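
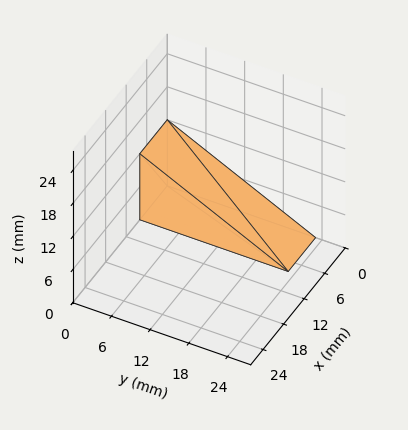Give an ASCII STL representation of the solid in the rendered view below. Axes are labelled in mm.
Reading the render: the shape is a wedge (ramp): 8 × 23 mm base, rising to 12 mm along the y=0 edge and sloping linearly to z=0 at y=23 (dimensions read to the nearest mm from the axis ticks). For the STL, each face is triangulated and given an outward normal.

solid part
  facet normal 0.0000 0.0000 -1.0000
    outer loop
      vertex 8.000 23.000 0.000
      vertex 8.000 0.000 0.000
      vertex 0.000 0.000 0.000
    endloop
  endfacet
  facet normal 0.0000 0.0000 -1.0000
    outer loop
      vertex 0.000 23.000 0.000
      vertex 8.000 23.000 0.000
      vertex 0.000 0.000 0.000
    endloop
  endfacet
  facet normal 0.0000 -1.0000 0.0000
    outer loop
      vertex 0.000 0.000 0.000
      vertex 8.000 0.000 0.000
      vertex 8.000 0.000 12.000
    endloop
  endfacet
  facet normal 0.0000 -1.0000 0.0000
    outer loop
      vertex 0.000 0.000 0.000
      vertex 8.000 0.000 12.000
      vertex 0.000 0.000 12.000
    endloop
  endfacet
  facet normal 0.0000 0.4626 0.8866
    outer loop
      vertex 0.000 0.000 12.000
      vertex 8.000 0.000 12.000
      vertex 8.000 23.000 0.000
    endloop
  endfacet
  facet normal 0.0000 0.4626 0.8866
    outer loop
      vertex 0.000 0.000 12.000
      vertex 8.000 23.000 0.000
      vertex 0.000 23.000 0.000
    endloop
  endfacet
  facet normal -1.0000 0.0000 0.0000
    outer loop
      vertex 0.000 0.000 12.000
      vertex 0.000 23.000 0.000
      vertex 0.000 0.000 0.000
    endloop
  endfacet
  facet normal 1.0000 0.0000 0.0000
    outer loop
      vertex 8.000 0.000 0.000
      vertex 8.000 23.000 0.000
      vertex 8.000 0.000 12.000
    endloop
  endfacet
endsolid part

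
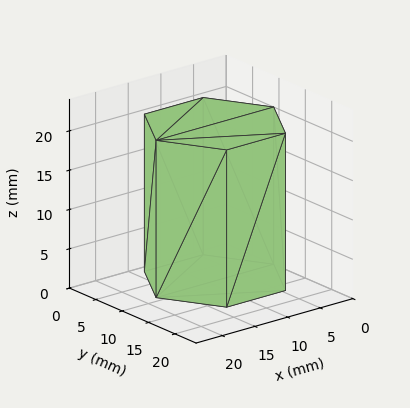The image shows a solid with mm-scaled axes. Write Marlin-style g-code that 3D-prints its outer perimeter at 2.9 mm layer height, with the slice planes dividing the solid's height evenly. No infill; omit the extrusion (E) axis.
Reading the render: the shape is a regular 6-sided prism (a cylinder approximated with 6 flat sides), circumscribed radius ≈ 9 mm, height ≈ 20 mm (dimensions read to the nearest mm from the axis ticks). For the g-code, the solid's height is divided into equal slices at the stated Δz and each level perimeter traced with G1 moves after a G0 lift.

; perimeter-only toolpath
G21 ; units = mm
G90 ; absolute positioning
G28 ; home
; layer 1
G0 Z2.9
G0 X18.0 Y9.0
G1 X13.5 Y16.8
G1 X4.5 Y16.8
G1 X0.0 Y9.0
G1 X4.5 Y1.2
G1 X13.5 Y1.2
G1 X18.0 Y9.0
; layer 2
G0 Z5.7
G0 X18.0 Y9.0
G1 X13.5 Y16.8
G1 X4.5 Y16.8
G1 X0.0 Y9.0
G1 X4.5 Y1.2
G1 X13.5 Y1.2
G1 X18.0 Y9.0
; layer 3
G0 Z8.6
G0 X18.0 Y9.0
G1 X13.5 Y16.8
G1 X4.5 Y16.8
G1 X0.0 Y9.0
G1 X4.5 Y1.2
G1 X13.5 Y1.2
G1 X18.0 Y9.0
; layer 4
G0 Z11.4
G0 X18.0 Y9.0
G1 X13.5 Y16.8
G1 X4.5 Y16.8
G1 X0.0 Y9.0
G1 X4.5 Y1.2
G1 X13.5 Y1.2
G1 X18.0 Y9.0
; layer 5
G0 Z14.3
G0 X18.0 Y9.0
G1 X13.5 Y16.8
G1 X4.5 Y16.8
G1 X0.0 Y9.0
G1 X4.5 Y1.2
G1 X13.5 Y1.2
G1 X18.0 Y9.0
; layer 6
G0 Z17.1
G0 X18.0 Y9.0
G1 X13.5 Y16.8
G1 X4.5 Y16.8
G1 X0.0 Y9.0
G1 X4.5 Y1.2
G1 X13.5 Y1.2
G1 X18.0 Y9.0
; layer 7
G0 Z20.0
G0 X18.0 Y9.0
G1 X13.5 Y16.8
G1 X4.5 Y16.8
G1 X0.0 Y9.0
G1 X4.5 Y1.2
G1 X13.5 Y1.2
G1 X18.0 Y9.0
M2 ; end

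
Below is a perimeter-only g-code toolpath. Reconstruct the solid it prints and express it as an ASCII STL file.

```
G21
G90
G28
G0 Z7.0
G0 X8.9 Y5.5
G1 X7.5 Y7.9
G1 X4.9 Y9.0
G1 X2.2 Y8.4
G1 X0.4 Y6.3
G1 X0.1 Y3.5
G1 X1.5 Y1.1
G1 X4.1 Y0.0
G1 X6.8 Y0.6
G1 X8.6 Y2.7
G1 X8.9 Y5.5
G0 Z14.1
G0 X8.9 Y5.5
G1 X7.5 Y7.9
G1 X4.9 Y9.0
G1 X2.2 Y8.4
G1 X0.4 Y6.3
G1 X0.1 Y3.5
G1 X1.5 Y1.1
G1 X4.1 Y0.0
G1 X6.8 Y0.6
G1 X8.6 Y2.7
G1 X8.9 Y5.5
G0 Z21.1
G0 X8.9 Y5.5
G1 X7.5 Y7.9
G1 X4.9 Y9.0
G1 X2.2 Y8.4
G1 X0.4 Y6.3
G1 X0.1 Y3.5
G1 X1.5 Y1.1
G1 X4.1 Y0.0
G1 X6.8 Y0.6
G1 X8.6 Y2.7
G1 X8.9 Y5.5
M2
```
solid part
  facet normal 0.0000 0.0000 -1.0000
    outer loop
      vertex 4.9 9.0 0.0
      vertex 7.5 7.9 0.0
      vertex 8.9 5.5 0.0
    endloop
  endfacet
  facet normal 0.0000 0.0000 -1.0000
    outer loop
      vertex 2.2 8.4 0.0
      vertex 4.9 9.0 0.0
      vertex 8.9 5.5 0.0
    endloop
  endfacet
  facet normal 0.0000 0.0000 -1.0000
    outer loop
      vertex 0.4 6.3 0.0
      vertex 2.2 8.4 0.0
      vertex 8.9 5.5 0.0
    endloop
  endfacet
  facet normal 0.0000 0.0000 -1.0000
    outer loop
      vertex 0.1 3.5 0.0
      vertex 0.4 6.3 0.0
      vertex 8.9 5.5 0.0
    endloop
  endfacet
  facet normal 0.0000 0.0000 -1.0000
    outer loop
      vertex 1.5 1.1 0.0
      vertex 0.1 3.5 0.0
      vertex 8.9 5.5 0.0
    endloop
  endfacet
  facet normal 0.0000 0.0000 -1.0000
    outer loop
      vertex 4.1 0.0 0.0
      vertex 1.5 1.1 0.0
      vertex 8.9 5.5 0.0
    endloop
  endfacet
  facet normal 0.0000 0.0000 -1.0000
    outer loop
      vertex 6.8 0.6 0.0
      vertex 4.1 0.0 0.0
      vertex 8.9 5.5 0.0
    endloop
  endfacet
  facet normal 0.0000 0.0000 -1.0000
    outer loop
      vertex 8.6 2.7 0.0
      vertex 6.8 0.6 0.0
      vertex 8.9 5.5 0.0
    endloop
  endfacet
  facet normal 0.0000 0.0000 1.0000
    outer loop
      vertex 8.9 5.5 21.1
      vertex 7.5 7.9 21.1
      vertex 4.9 9.0 21.1
    endloop
  endfacet
  facet normal 0.0000 0.0000 1.0000
    outer loop
      vertex 8.9 5.5 21.1
      vertex 4.9 9.0 21.1
      vertex 2.2 8.4 21.1
    endloop
  endfacet
  facet normal 0.0000 0.0000 1.0000
    outer loop
      vertex 8.9 5.5 21.1
      vertex 2.2 8.4 21.1
      vertex 0.4 6.3 21.1
    endloop
  endfacet
  facet normal 0.0000 0.0000 1.0000
    outer loop
      vertex 8.9 5.5 21.1
      vertex 0.4 6.3 21.1
      vertex 0.1 3.5 21.1
    endloop
  endfacet
  facet normal 0.0000 0.0000 1.0000
    outer loop
      vertex 8.9 5.5 21.1
      vertex 0.1 3.5 21.1
      vertex 1.5 1.1 21.1
    endloop
  endfacet
  facet normal 0.0000 0.0000 1.0000
    outer loop
      vertex 8.9 5.5 21.1
      vertex 1.5 1.1 21.1
      vertex 4.1 0.0 21.1
    endloop
  endfacet
  facet normal 0.0000 0.0000 1.0000
    outer loop
      vertex 8.9 5.5 21.1
      vertex 4.1 0.0 21.1
      vertex 6.8 0.6 21.1
    endloop
  endfacet
  facet normal 0.0000 0.0000 1.0000
    outer loop
      vertex 8.9 5.5 21.1
      vertex 6.8 0.6 21.1
      vertex 8.6 2.7 21.1
    endloop
  endfacet
  facet normal 0.8638 0.5039 0.0000
    outer loop
      vertex 8.9 5.5 0.0
      vertex 7.5 7.9 0.0
      vertex 7.5 7.9 21.1
    endloop
  endfacet
  facet normal 0.8638 0.5039 0.0000
    outer loop
      vertex 8.9 5.5 0.0
      vertex 7.5 7.9 21.1
      vertex 8.9 5.5 21.1
    endloop
  endfacet
  facet normal 0.3896 0.9210 0.0000
    outer loop
      vertex 7.5 7.9 0.0
      vertex 4.9 9.0 0.0
      vertex 4.9 9.0 21.1
    endloop
  endfacet
  facet normal 0.3896 0.9210 0.0000
    outer loop
      vertex 7.5 7.9 0.0
      vertex 4.9 9.0 21.1
      vertex 7.5 7.9 21.1
    endloop
  endfacet
  facet normal -0.2169 0.9762 0.0000
    outer loop
      vertex 4.9 9.0 0.0
      vertex 2.2 8.4 0.0
      vertex 2.2 8.4 21.1
    endloop
  endfacet
  facet normal -0.2169 0.9762 0.0000
    outer loop
      vertex 4.9 9.0 0.0
      vertex 2.2 8.4 21.1
      vertex 4.9 9.0 21.1
    endloop
  endfacet
  facet normal -0.7593 0.6508 0.0000
    outer loop
      vertex 2.2 8.4 0.0
      vertex 0.4 6.3 0.0
      vertex 0.4 6.3 21.1
    endloop
  endfacet
  facet normal -0.7593 0.6508 0.0000
    outer loop
      vertex 2.2 8.4 0.0
      vertex 0.4 6.3 21.1
      vertex 2.2 8.4 21.1
    endloop
  endfacet
  facet normal -0.9943 0.1065 0.0000
    outer loop
      vertex 0.4 6.3 0.0
      vertex 0.1 3.5 0.0
      vertex 0.1 3.5 21.1
    endloop
  endfacet
  facet normal -0.9943 0.1065 0.0000
    outer loop
      vertex 0.4 6.3 0.0
      vertex 0.1 3.5 21.1
      vertex 0.4 6.3 21.1
    endloop
  endfacet
  facet normal -0.8638 -0.5039 0.0000
    outer loop
      vertex 0.1 3.5 0.0
      vertex 1.5 1.1 0.0
      vertex 1.5 1.1 21.1
    endloop
  endfacet
  facet normal -0.8638 -0.5039 0.0000
    outer loop
      vertex 0.1 3.5 0.0
      vertex 1.5 1.1 21.1
      vertex 0.1 3.5 21.1
    endloop
  endfacet
  facet normal -0.3896 -0.9210 0.0000
    outer loop
      vertex 1.5 1.1 0.0
      vertex 4.1 0.0 0.0
      vertex 4.1 0.0 21.1
    endloop
  endfacet
  facet normal -0.3896 -0.9210 0.0000
    outer loop
      vertex 1.5 1.1 0.0
      vertex 4.1 0.0 21.1
      vertex 1.5 1.1 21.1
    endloop
  endfacet
  facet normal 0.2169 -0.9762 0.0000
    outer loop
      vertex 4.1 0.0 0.0
      vertex 6.8 0.6 0.0
      vertex 6.8 0.6 21.1
    endloop
  endfacet
  facet normal 0.2169 -0.9762 0.0000
    outer loop
      vertex 4.1 0.0 0.0
      vertex 6.8 0.6 21.1
      vertex 4.1 0.0 21.1
    endloop
  endfacet
  facet normal 0.7593 -0.6508 0.0000
    outer loop
      vertex 6.8 0.6 0.0
      vertex 8.6 2.7 0.0
      vertex 8.6 2.7 21.1
    endloop
  endfacet
  facet normal 0.7593 -0.6508 0.0000
    outer loop
      vertex 6.8 0.6 0.0
      vertex 8.6 2.7 21.1
      vertex 6.8 0.6 21.1
    endloop
  endfacet
  facet normal 0.9943 -0.1065 0.0000
    outer loop
      vertex 8.6 2.7 0.0
      vertex 8.9 5.5 0.0
      vertex 8.9 5.5 21.1
    endloop
  endfacet
  facet normal 0.9943 -0.1065 0.0000
    outer loop
      vertex 8.6 2.7 0.0
      vertex 8.9 5.5 21.1
      vertex 8.6 2.7 21.1
    endloop
  endfacet
endsolid part

The G0 Z moves step by Δz≈7.0 mm. Every layer's G1 loop is the same polygon, so the solid is a straight extrusion of it from z=0 to z≈21.1. Closing with flat bottom and top caps and triangulating gives 36 facets — a regular 10-sided prism (a cylinder approximated with 10 flat sides), circumscribed radius ≈ 4.5 mm, height ≈ 21.1 mm.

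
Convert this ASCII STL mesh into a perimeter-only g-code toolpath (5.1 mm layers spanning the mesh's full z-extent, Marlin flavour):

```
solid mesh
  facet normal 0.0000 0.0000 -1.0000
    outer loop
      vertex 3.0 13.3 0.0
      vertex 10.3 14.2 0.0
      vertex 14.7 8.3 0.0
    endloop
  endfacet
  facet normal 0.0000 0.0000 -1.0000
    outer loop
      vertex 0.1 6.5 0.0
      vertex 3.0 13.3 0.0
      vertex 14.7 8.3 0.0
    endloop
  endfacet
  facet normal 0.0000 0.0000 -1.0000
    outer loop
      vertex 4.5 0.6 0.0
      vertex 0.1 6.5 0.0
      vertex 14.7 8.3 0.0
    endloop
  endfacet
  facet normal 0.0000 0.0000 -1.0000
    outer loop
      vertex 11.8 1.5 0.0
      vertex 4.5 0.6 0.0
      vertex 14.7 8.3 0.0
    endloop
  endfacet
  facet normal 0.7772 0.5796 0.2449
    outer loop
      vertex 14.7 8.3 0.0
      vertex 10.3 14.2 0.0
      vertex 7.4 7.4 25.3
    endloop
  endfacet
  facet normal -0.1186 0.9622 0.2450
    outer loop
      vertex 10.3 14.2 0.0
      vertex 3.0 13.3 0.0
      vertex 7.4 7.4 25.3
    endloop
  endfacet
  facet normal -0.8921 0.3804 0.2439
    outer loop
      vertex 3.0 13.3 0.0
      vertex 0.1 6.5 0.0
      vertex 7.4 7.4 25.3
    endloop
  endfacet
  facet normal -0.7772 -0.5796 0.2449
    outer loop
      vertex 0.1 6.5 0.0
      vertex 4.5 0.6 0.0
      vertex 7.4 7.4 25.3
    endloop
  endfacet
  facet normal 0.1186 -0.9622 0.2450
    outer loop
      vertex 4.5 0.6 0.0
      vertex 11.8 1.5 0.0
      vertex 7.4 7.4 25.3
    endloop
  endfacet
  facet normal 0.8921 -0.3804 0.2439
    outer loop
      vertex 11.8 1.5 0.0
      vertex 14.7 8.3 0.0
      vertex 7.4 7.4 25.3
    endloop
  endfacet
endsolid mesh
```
; perimeter-only toolpath
G21 ; units = mm
G90 ; absolute positioning
G28 ; home
; layer 1
G0 Z5.1
G0 X13.2 Y8.1
G1 X9.7 Y12.8
G1 X3.9 Y12.1
G1 X1.6 Y6.7
G1 X5.1 Y2.0
G1 X10.9 Y2.7
G1 X13.2 Y8.1
; layer 2
G0 Z10.1
G0 X11.8 Y7.9
G1 X9.1 Y11.5
G1 X4.8 Y10.9
G1 X3.0 Y6.9
G1 X5.7 Y3.3
G1 X10.0 Y3.9
G1 X11.8 Y7.9
; layer 3
G0 Z15.2
G0 X10.3 Y7.8
G1 X8.6 Y10.1
G1 X5.6 Y9.8
G1 X4.5 Y7.0
G1 X6.2 Y4.7
G1 X9.2 Y5.0
G1 X10.3 Y7.8
; layer 4
G0 Z20.2
G0 X8.9 Y7.6
G1 X8.0 Y8.8
G1 X6.5 Y8.6
G1 X5.9 Y7.2
G1 X6.8 Y6.0
G1 X8.3 Y6.2
G1 X8.9 Y7.6
M2 ; end

The solid is a regular 6-sided pyramid, base circumscribed radius ≈ 7.4 mm, apex at z ≈ 25.3 mm. Slicing at Δz = 5.1 mm — 5 equal slices spanning the solid's height, so layer i sits at z = i·h/5 — gives 4 non-empty perimeters. Each is a 6-segment closed polygon; G0 lifts to the layer z and rapids to the start vertex, then G1 traces the edges. The cross-section shrinks linearly with z (the slice at the apex is degenerate and omitted).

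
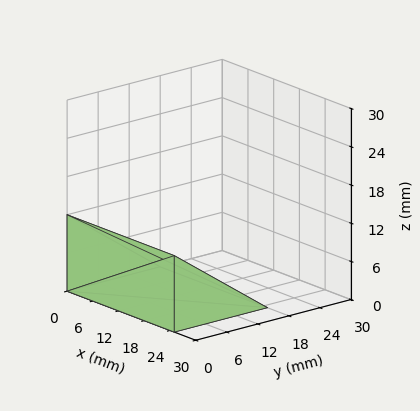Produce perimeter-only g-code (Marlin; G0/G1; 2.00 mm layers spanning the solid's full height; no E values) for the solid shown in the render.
Reading the render: the shape is a wedge (ramp): 25 × 18 mm base, rising to 12 mm along the y=0 edge and sloping linearly to z=0 at y=18 (dimensions read to the nearest mm from the axis ticks). For the g-code, the solid's height is divided into equal slices at the stated Δz and each level perimeter traced with G1 moves after a G0 lift.

; perimeter-only toolpath
G21 ; units = mm
G90 ; absolute positioning
G28 ; home
; layer 1
G0 Z2.00
G0 X0.00 Y0.00
G1 X25.00 Y0.00
G1 X25.00 Y15.00
G1 X0.00 Y15.00
G1 X0.00 Y0.00
; layer 2
G0 Z4.00
G0 X0.00 Y0.00
G1 X25.00 Y0.00
G1 X25.00 Y12.00
G1 X0.00 Y12.00
G1 X0.00 Y0.00
; layer 3
G0 Z6.00
G0 X0.00 Y0.00
G1 X25.00 Y0.00
G1 X25.00 Y9.00
G1 X0.00 Y9.00
G1 X0.00 Y0.00
; layer 4
G0 Z8.00
G0 X0.00 Y0.00
G1 X25.00 Y0.00
G1 X25.00 Y6.00
G1 X0.00 Y6.00
G1 X0.00 Y0.00
; layer 5
G0 Z10.00
G0 X0.00 Y0.00
G1 X25.00 Y0.00
G1 X25.00 Y3.00
G1 X0.00 Y3.00
G1 X0.00 Y0.00
M2 ; end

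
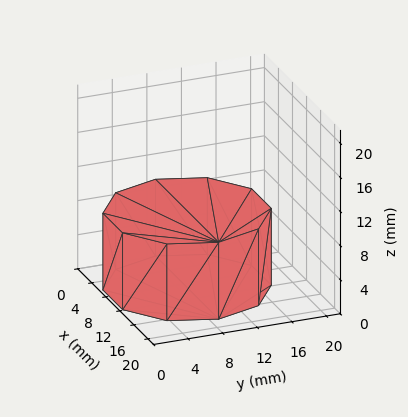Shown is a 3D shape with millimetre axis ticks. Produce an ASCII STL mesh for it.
Reading the render: the shape is a regular 10-sided prism (a cylinder approximated with 10 flat sides), circumscribed radius ≈ 9 mm, height ≈ 9 mm (dimensions read to the nearest mm from the axis ticks). For the STL, each face is triangulated and given an outward normal.

solid part
  facet normal 0.0000 0.0000 -1.0000
    outer loop
      vertex 11.8 17.6 0.0
      vertex 16.3 14.3 0.0
      vertex 18.0 9.0 0.0
    endloop
  endfacet
  facet normal 0.0000 0.0000 -1.0000
    outer loop
      vertex 6.2 17.6 0.0
      vertex 11.8 17.6 0.0
      vertex 18.0 9.0 0.0
    endloop
  endfacet
  facet normal 0.0000 0.0000 -1.0000
    outer loop
      vertex 1.7 14.3 0.0
      vertex 6.2 17.6 0.0
      vertex 18.0 9.0 0.0
    endloop
  endfacet
  facet normal 0.0000 0.0000 -1.0000
    outer loop
      vertex 0.0 9.0 0.0
      vertex 1.7 14.3 0.0
      vertex 18.0 9.0 0.0
    endloop
  endfacet
  facet normal 0.0000 0.0000 -1.0000
    outer loop
      vertex 1.7 3.7 0.0
      vertex 0.0 9.0 0.0
      vertex 18.0 9.0 0.0
    endloop
  endfacet
  facet normal 0.0000 0.0000 -1.0000
    outer loop
      vertex 6.2 0.4 0.0
      vertex 1.7 3.7 0.0
      vertex 18.0 9.0 0.0
    endloop
  endfacet
  facet normal 0.0000 0.0000 -1.0000
    outer loop
      vertex 11.8 0.4 0.0
      vertex 6.2 0.4 0.0
      vertex 18.0 9.0 0.0
    endloop
  endfacet
  facet normal 0.0000 0.0000 -1.0000
    outer loop
      vertex 16.3 3.7 0.0
      vertex 11.8 0.4 0.0
      vertex 18.0 9.0 0.0
    endloop
  endfacet
  facet normal 0.0000 0.0000 1.0000
    outer loop
      vertex 18.0 9.0 9.0
      vertex 16.3 14.3 9.0
      vertex 11.8 17.6 9.0
    endloop
  endfacet
  facet normal 0.0000 0.0000 1.0000
    outer loop
      vertex 18.0 9.0 9.0
      vertex 11.8 17.6 9.0
      vertex 6.2 17.6 9.0
    endloop
  endfacet
  facet normal 0.0000 0.0000 1.0000
    outer loop
      vertex 18.0 9.0 9.0
      vertex 6.2 17.6 9.0
      vertex 1.7 14.3 9.0
    endloop
  endfacet
  facet normal 0.0000 0.0000 1.0000
    outer loop
      vertex 18.0 9.0 9.0
      vertex 1.7 14.3 9.0
      vertex 0.0 9.0 9.0
    endloop
  endfacet
  facet normal 0.0000 0.0000 1.0000
    outer loop
      vertex 18.0 9.0 9.0
      vertex 0.0 9.0 9.0
      vertex 1.7 3.7 9.0
    endloop
  endfacet
  facet normal 0.0000 0.0000 1.0000
    outer loop
      vertex 18.0 9.0 9.0
      vertex 1.7 3.7 9.0
      vertex 6.2 0.4 9.0
    endloop
  endfacet
  facet normal 0.0000 0.0000 1.0000
    outer loop
      vertex 18.0 9.0 9.0
      vertex 6.2 0.4 9.0
      vertex 11.8 0.4 9.0
    endloop
  endfacet
  facet normal 0.0000 0.0000 1.0000
    outer loop
      vertex 18.0 9.0 9.0
      vertex 11.8 0.4 9.0
      vertex 16.3 3.7 9.0
    endloop
  endfacet
  facet normal 0.9522 0.3054 0.0000
    outer loop
      vertex 18.0 9.0 0.0
      vertex 16.3 14.3 0.0
      vertex 16.3 14.3 9.0
    endloop
  endfacet
  facet normal 0.9522 0.3054 0.0000
    outer loop
      vertex 18.0 9.0 0.0
      vertex 16.3 14.3 9.0
      vertex 18.0 9.0 9.0
    endloop
  endfacet
  facet normal 0.5914 0.8064 0.0000
    outer loop
      vertex 16.3 14.3 0.0
      vertex 11.8 17.6 0.0
      vertex 11.8 17.6 9.0
    endloop
  endfacet
  facet normal 0.5914 0.8064 0.0000
    outer loop
      vertex 16.3 14.3 0.0
      vertex 11.8 17.6 9.0
      vertex 16.3 14.3 9.0
    endloop
  endfacet
  facet normal 0.0000 1.0000 0.0000
    outer loop
      vertex 11.8 17.6 0.0
      vertex 6.2 17.6 0.0
      vertex 6.2 17.6 9.0
    endloop
  endfacet
  facet normal 0.0000 1.0000 0.0000
    outer loop
      vertex 11.8 17.6 0.0
      vertex 6.2 17.6 9.0
      vertex 11.8 17.6 9.0
    endloop
  endfacet
  facet normal -0.5914 0.8064 0.0000
    outer loop
      vertex 6.2 17.6 0.0
      vertex 1.7 14.3 0.0
      vertex 1.7 14.3 9.0
    endloop
  endfacet
  facet normal -0.5914 0.8064 0.0000
    outer loop
      vertex 6.2 17.6 0.0
      vertex 1.7 14.3 9.0
      vertex 6.2 17.6 9.0
    endloop
  endfacet
  facet normal -0.9522 0.3054 0.0000
    outer loop
      vertex 1.7 14.3 0.0
      vertex 0.0 9.0 0.0
      vertex 0.0 9.0 9.0
    endloop
  endfacet
  facet normal -0.9522 0.3054 0.0000
    outer loop
      vertex 1.7 14.3 0.0
      vertex 0.0 9.0 9.0
      vertex 1.7 14.3 9.0
    endloop
  endfacet
  facet normal -0.9522 -0.3054 0.0000
    outer loop
      vertex 0.0 9.0 0.0
      vertex 1.7 3.7 0.0
      vertex 1.7 3.7 9.0
    endloop
  endfacet
  facet normal -0.9522 -0.3054 0.0000
    outer loop
      vertex 0.0 9.0 0.0
      vertex 1.7 3.7 9.0
      vertex 0.0 9.0 9.0
    endloop
  endfacet
  facet normal -0.5914 -0.8064 0.0000
    outer loop
      vertex 1.7 3.7 0.0
      vertex 6.2 0.4 0.0
      vertex 6.2 0.4 9.0
    endloop
  endfacet
  facet normal -0.5914 -0.8064 0.0000
    outer loop
      vertex 1.7 3.7 0.0
      vertex 6.2 0.4 9.0
      vertex 1.7 3.7 9.0
    endloop
  endfacet
  facet normal 0.0000 -1.0000 0.0000
    outer loop
      vertex 6.2 0.4 0.0
      vertex 11.8 0.4 0.0
      vertex 11.8 0.4 9.0
    endloop
  endfacet
  facet normal 0.0000 -1.0000 0.0000
    outer loop
      vertex 6.2 0.4 0.0
      vertex 11.8 0.4 9.0
      vertex 6.2 0.4 9.0
    endloop
  endfacet
  facet normal 0.5914 -0.8064 0.0000
    outer loop
      vertex 11.8 0.4 0.0
      vertex 16.3 3.7 0.0
      vertex 16.3 3.7 9.0
    endloop
  endfacet
  facet normal 0.5914 -0.8064 0.0000
    outer loop
      vertex 11.8 0.4 0.0
      vertex 16.3 3.7 9.0
      vertex 11.8 0.4 9.0
    endloop
  endfacet
  facet normal 0.9522 -0.3054 0.0000
    outer loop
      vertex 16.3 3.7 0.0
      vertex 18.0 9.0 0.0
      vertex 18.0 9.0 9.0
    endloop
  endfacet
  facet normal 0.9522 -0.3054 0.0000
    outer loop
      vertex 16.3 3.7 0.0
      vertex 18.0 9.0 9.0
      vertex 16.3 3.7 9.0
    endloop
  endfacet
endsolid part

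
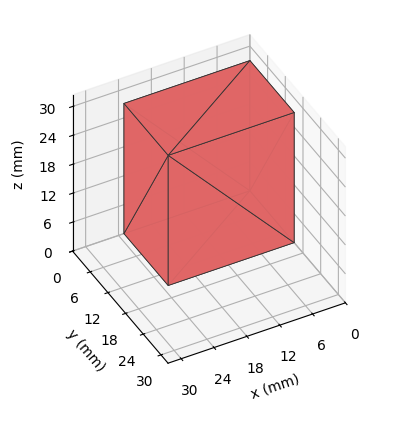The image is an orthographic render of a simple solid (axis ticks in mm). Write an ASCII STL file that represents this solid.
Reading the render: the shape is a rectangular box, roughly 23 × 15 mm footprint and 27 mm tall (dimensions read to the nearest mm from the axis ticks). For the STL, each face is triangulated and given an outward normal.

solid part
  facet normal 0.0000 0.0000 -1.0000
    outer loop
      vertex 23.00 15.00 0.00
      vertex 23.00 0.00 0.00
      vertex 0.00 0.00 0.00
    endloop
  endfacet
  facet normal 0.0000 0.0000 -1.0000
    outer loop
      vertex 0.00 15.00 0.00
      vertex 23.00 15.00 0.00
      vertex 0.00 0.00 0.00
    endloop
  endfacet
  facet normal 0.0000 0.0000 1.0000
    outer loop
      vertex 0.00 0.00 27.00
      vertex 23.00 0.00 27.00
      vertex 23.00 15.00 27.00
    endloop
  endfacet
  facet normal 0.0000 0.0000 1.0000
    outer loop
      vertex 0.00 0.00 27.00
      vertex 23.00 15.00 27.00
      vertex 0.00 15.00 27.00
    endloop
  endfacet
  facet normal 0.0000 -1.0000 0.0000
    outer loop
      vertex 0.00 0.00 0.00
      vertex 23.00 0.00 0.00
      vertex 23.00 0.00 27.00
    endloop
  endfacet
  facet normal 0.0000 -1.0000 0.0000
    outer loop
      vertex 0.00 0.00 0.00
      vertex 23.00 0.00 27.00
      vertex 0.00 0.00 27.00
    endloop
  endfacet
  facet normal 0.0000 1.0000 0.0000
    outer loop
      vertex 23.00 15.00 27.00
      vertex 23.00 15.00 0.00
      vertex 0.00 15.00 0.00
    endloop
  endfacet
  facet normal 0.0000 1.0000 0.0000
    outer loop
      vertex 0.00 15.00 27.00
      vertex 23.00 15.00 27.00
      vertex 0.00 15.00 0.00
    endloop
  endfacet
  facet normal -1.0000 0.0000 0.0000
    outer loop
      vertex 0.00 15.00 27.00
      vertex 0.00 15.00 0.00
      vertex 0.00 0.00 0.00
    endloop
  endfacet
  facet normal -1.0000 0.0000 0.0000
    outer loop
      vertex 0.00 0.00 27.00
      vertex 0.00 15.00 27.00
      vertex 0.00 0.00 0.00
    endloop
  endfacet
  facet normal 1.0000 0.0000 0.0000
    outer loop
      vertex 23.00 0.00 0.00
      vertex 23.00 15.00 0.00
      vertex 23.00 15.00 27.00
    endloop
  endfacet
  facet normal 1.0000 0.0000 0.0000
    outer loop
      vertex 23.00 0.00 0.00
      vertex 23.00 15.00 27.00
      vertex 23.00 0.00 27.00
    endloop
  endfacet
endsolid part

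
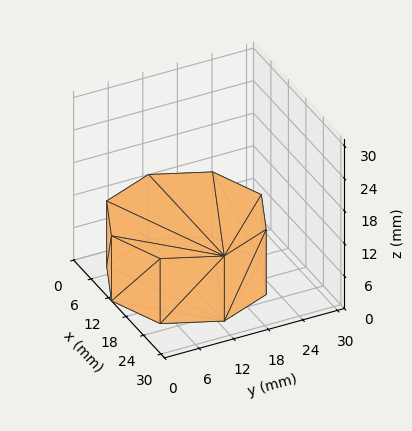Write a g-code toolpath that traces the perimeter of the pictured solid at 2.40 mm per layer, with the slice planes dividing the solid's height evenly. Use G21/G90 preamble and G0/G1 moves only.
Reading the render: the shape is a regular 8-sided prism (a cylinder approximated with 8 flat sides), circumscribed radius ≈ 13 mm, height ≈ 12 mm (dimensions read to the nearest mm from the axis ticks). For the g-code, the solid's height is divided into equal slices at the stated Δz and each level perimeter traced with G1 moves after a G0 lift.

; perimeter-only toolpath
G21 ; units = mm
G90 ; absolute positioning
G28 ; home
; layer 1
G0 Z2.40
G0 X26.00 Y13.00
G1 X22.19 Y22.19
G1 X13.00 Y26.00
G1 X3.81 Y22.19
G1 X0.00 Y13.00
G1 X3.81 Y3.81
G1 X13.00 Y0.00
G1 X22.19 Y3.81
G1 X26.00 Y13.00
; layer 2
G0 Z4.80
G0 X26.00 Y13.00
G1 X22.19 Y22.19
G1 X13.00 Y26.00
G1 X3.81 Y22.19
G1 X0.00 Y13.00
G1 X3.81 Y3.81
G1 X13.00 Y0.00
G1 X22.19 Y3.81
G1 X26.00 Y13.00
; layer 3
G0 Z7.20
G0 X26.00 Y13.00
G1 X22.19 Y22.19
G1 X13.00 Y26.00
G1 X3.81 Y22.19
G1 X0.00 Y13.00
G1 X3.81 Y3.81
G1 X13.00 Y0.00
G1 X22.19 Y3.81
G1 X26.00 Y13.00
; layer 4
G0 Z9.60
G0 X26.00 Y13.00
G1 X22.19 Y22.19
G1 X13.00 Y26.00
G1 X3.81 Y22.19
G1 X0.00 Y13.00
G1 X3.81 Y3.81
G1 X13.00 Y0.00
G1 X22.19 Y3.81
G1 X26.00 Y13.00
; layer 5
G0 Z12.00
G0 X26.00 Y13.00
G1 X22.19 Y22.19
G1 X13.00 Y26.00
G1 X3.81 Y22.19
G1 X0.00 Y13.00
G1 X3.81 Y3.81
G1 X13.00 Y0.00
G1 X22.19 Y3.81
G1 X26.00 Y13.00
M2 ; end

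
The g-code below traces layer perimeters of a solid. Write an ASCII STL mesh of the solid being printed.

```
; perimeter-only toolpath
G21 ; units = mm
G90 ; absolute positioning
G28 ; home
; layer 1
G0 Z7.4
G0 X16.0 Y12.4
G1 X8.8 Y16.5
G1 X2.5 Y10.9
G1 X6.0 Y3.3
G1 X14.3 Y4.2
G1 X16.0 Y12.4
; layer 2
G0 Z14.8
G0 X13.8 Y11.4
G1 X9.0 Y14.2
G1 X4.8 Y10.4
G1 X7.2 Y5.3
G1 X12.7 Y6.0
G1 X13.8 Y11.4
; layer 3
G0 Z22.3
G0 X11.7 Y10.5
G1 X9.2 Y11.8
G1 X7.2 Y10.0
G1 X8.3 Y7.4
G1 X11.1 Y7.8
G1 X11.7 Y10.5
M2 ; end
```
solid part
  facet normal 0.0000 0.0000 -1.0000
    outer loop
      vertex 0.2 11.4 0.0
      vertex 8.5 18.9 0.0
      vertex 18.2 13.4 0.0
    endloop
  endfacet
  facet normal 0.0000 0.0000 -1.0000
    outer loop
      vertex 4.8 1.2 0.0
      vertex 0.2 11.4 0.0
      vertex 18.2 13.4 0.0
    endloop
  endfacet
  facet normal 0.0000 0.0000 -1.0000
    outer loop
      vertex 15.9 2.5 0.0
      vertex 4.8 1.2 0.0
      vertex 18.2 13.4 0.0
    endloop
  endfacet
  facet normal 0.4775 0.8422 0.2505
    outer loop
      vertex 18.2 13.4 0.0
      vertex 8.5 18.9 0.0
      vertex 9.5 9.5 29.7
    endloop
  endfacet
  facet normal -0.6493 0.7185 0.2493
    outer loop
      vertex 8.5 18.9 0.0
      vertex 0.2 11.4 0.0
      vertex 9.5 9.5 29.7
    endloop
  endfacet
  facet normal -0.8824 -0.3980 0.2509
    outer loop
      vertex 0.2 11.4 0.0
      vertex 4.8 1.2 0.0
      vertex 9.5 9.5 29.7
    endloop
  endfacet
  facet normal 0.1126 -0.9614 0.2509
    outer loop
      vertex 4.8 1.2 0.0
      vertex 15.9 2.5 0.0
      vertex 9.5 9.5 29.7
    endloop
  endfacet
  facet normal 0.9471 -0.1998 0.2512
    outer loop
      vertex 15.9 2.5 0.0
      vertex 18.2 13.4 0.0
      vertex 9.5 9.5 29.7
    endloop
  endfacet
endsolid part

The G0 Z moves step by Δz≈7.4 mm. The G1 loops shrink linearly with z, so the solid tapers from its base footprint up to z≈29.7. Closing with a flat bottom cap and the tapered top and triangulating gives 8 facets — a regular 5-sided pyramid, base circumscribed radius ≈ 9.5 mm, apex at z ≈ 29.7 mm.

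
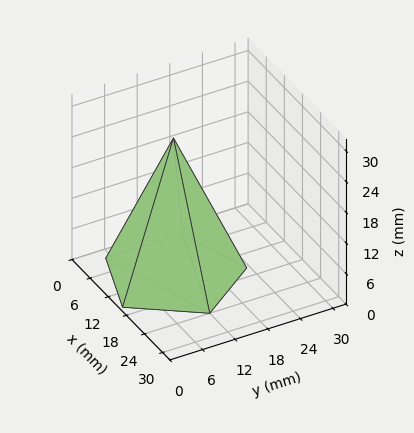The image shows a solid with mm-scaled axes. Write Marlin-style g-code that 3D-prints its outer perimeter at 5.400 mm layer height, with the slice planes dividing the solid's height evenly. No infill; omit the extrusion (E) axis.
Reading the render: the shape is a regular 5-sided pyramid, base circumscribed radius ≈ 12 mm, apex at z ≈ 27 mm (dimensions read to the nearest mm from the axis ticks). For the g-code, the solid's height is divided into equal slices at the stated Δz and each level perimeter traced with G1 moves after a G0 lift.

; perimeter-only toolpath
G21 ; units = mm
G90 ; absolute positioning
G28 ; home
; layer 1
G0 Z5.400
G0 X21.600 Y12.000
G1 X14.966 Y21.130
G1 X4.234 Y17.642
G1 X4.234 Y6.358
G1 X14.966 Y2.870
G1 X21.600 Y12.000
; layer 2
G0 Z10.800
G0 X19.200 Y12.000
G1 X14.225 Y18.848
G1 X6.175 Y16.232
G1 X6.175 Y7.768
G1 X14.225 Y5.152
G1 X19.200 Y12.000
; layer 3
G0 Z16.200
G0 X16.800 Y12.000
G1 X13.483 Y16.565
G1 X8.117 Y14.821
G1 X8.117 Y9.179
G1 X13.483 Y7.435
G1 X16.800 Y12.000
; layer 4
G0 Z21.600
G0 X14.400 Y12.000
G1 X12.742 Y14.283
G1 X10.058 Y13.411
G1 X10.058 Y10.589
G1 X12.742 Y9.717
G1 X14.400 Y12.000
M2 ; end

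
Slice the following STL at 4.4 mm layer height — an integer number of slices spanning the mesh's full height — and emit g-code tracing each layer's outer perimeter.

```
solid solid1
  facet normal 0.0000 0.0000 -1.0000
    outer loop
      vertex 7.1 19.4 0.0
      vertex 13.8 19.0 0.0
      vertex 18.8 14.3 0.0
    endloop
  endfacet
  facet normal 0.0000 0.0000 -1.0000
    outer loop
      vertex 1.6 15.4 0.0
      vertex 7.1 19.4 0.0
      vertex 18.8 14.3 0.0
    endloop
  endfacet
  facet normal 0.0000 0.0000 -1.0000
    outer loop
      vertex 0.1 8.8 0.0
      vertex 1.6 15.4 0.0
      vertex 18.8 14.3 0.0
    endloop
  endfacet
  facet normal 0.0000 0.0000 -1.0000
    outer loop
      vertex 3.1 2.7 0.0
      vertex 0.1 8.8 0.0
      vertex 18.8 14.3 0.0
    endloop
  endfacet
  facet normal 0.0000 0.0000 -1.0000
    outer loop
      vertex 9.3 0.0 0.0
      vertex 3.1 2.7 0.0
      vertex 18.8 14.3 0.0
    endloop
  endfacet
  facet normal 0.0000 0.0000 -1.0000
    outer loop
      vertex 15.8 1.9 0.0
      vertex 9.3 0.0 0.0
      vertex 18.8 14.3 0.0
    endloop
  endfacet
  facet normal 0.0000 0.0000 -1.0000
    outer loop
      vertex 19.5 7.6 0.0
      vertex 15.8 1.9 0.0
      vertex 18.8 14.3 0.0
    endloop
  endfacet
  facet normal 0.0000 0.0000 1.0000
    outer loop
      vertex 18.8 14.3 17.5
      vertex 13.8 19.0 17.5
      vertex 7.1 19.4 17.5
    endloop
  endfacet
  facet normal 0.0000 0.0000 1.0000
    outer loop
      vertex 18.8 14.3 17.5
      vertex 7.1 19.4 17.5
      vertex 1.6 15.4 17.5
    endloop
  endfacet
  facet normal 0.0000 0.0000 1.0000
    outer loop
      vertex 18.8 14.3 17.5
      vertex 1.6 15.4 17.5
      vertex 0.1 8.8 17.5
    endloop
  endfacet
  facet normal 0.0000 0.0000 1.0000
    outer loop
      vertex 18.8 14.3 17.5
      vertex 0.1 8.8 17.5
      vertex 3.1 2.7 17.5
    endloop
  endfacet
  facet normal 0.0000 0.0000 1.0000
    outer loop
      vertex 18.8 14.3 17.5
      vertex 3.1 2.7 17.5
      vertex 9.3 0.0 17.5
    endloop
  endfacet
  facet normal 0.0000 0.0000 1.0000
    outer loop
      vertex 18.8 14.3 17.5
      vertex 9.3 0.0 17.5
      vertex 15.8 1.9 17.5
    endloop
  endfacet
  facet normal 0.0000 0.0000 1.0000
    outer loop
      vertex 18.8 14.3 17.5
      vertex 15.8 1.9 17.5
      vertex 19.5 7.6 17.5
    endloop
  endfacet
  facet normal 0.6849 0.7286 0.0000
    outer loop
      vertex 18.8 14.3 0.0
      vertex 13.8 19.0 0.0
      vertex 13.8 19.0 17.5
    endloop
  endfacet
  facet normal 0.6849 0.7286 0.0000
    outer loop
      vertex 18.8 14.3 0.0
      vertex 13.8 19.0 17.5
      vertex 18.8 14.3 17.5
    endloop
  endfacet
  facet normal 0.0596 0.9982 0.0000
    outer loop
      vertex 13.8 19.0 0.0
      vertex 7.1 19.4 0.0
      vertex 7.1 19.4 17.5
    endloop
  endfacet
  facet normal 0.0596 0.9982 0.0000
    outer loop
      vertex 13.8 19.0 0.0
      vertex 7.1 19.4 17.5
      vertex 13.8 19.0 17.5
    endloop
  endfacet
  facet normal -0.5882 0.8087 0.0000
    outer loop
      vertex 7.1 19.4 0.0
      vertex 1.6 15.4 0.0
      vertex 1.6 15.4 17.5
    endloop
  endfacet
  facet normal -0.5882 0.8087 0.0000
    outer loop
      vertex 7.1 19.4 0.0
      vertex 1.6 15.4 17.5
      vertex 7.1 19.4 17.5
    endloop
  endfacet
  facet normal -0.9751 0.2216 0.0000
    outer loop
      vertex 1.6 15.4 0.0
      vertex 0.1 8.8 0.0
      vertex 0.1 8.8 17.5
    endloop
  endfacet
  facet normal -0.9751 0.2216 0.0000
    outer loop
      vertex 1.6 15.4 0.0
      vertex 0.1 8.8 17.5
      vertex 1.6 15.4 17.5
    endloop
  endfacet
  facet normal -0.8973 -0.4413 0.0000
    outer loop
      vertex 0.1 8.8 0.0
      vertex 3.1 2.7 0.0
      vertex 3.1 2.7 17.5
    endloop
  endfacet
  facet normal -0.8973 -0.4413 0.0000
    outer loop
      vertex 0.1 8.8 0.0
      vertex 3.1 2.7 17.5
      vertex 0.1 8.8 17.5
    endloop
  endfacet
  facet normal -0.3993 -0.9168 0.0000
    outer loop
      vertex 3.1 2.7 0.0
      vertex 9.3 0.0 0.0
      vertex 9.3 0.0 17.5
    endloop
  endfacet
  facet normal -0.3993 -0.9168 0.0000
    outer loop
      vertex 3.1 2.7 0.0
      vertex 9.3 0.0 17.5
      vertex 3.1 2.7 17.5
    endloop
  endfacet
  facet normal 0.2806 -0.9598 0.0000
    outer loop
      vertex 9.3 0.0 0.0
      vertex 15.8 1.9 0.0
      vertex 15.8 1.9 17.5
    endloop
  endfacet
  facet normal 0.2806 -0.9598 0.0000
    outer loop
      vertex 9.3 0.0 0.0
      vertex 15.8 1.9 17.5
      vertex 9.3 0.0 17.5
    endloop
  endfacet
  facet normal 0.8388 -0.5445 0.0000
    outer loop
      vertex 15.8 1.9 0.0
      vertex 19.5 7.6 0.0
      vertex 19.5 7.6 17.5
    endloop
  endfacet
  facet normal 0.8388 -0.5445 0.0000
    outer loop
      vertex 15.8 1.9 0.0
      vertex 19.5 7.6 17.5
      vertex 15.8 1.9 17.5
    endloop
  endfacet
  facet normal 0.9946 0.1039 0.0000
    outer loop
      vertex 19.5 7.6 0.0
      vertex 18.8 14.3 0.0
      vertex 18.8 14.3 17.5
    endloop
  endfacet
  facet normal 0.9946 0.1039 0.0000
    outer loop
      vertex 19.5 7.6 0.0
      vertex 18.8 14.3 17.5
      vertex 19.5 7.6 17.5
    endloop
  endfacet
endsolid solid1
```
; perimeter-only toolpath
G21 ; units = mm
G90 ; absolute positioning
G28 ; home
; layer 1
G0 Z4.4
G0 X18.8 Y14.3
G1 X13.8 Y19.0
G1 X7.1 Y19.4
G1 X1.6 Y15.4
G1 X0.1 Y8.8
G1 X3.1 Y2.7
G1 X9.3 Y0.0
G1 X15.8 Y1.9
G1 X19.5 Y7.6
G1 X18.8 Y14.3
; layer 2
G0 Z8.8
G0 X18.8 Y14.3
G1 X13.8 Y19.0
G1 X7.1 Y19.4
G1 X1.6 Y15.4
G1 X0.1 Y8.8
G1 X3.1 Y2.7
G1 X9.3 Y0.0
G1 X15.8 Y1.9
G1 X19.5 Y7.6
G1 X18.8 Y14.3
; layer 3
G0 Z13.1
G0 X18.8 Y14.3
G1 X13.8 Y19.0
G1 X7.1 Y19.4
G1 X1.6 Y15.4
G1 X0.1 Y8.8
G1 X3.1 Y2.7
G1 X9.3 Y0.0
G1 X15.8 Y1.9
G1 X19.5 Y7.6
G1 X18.8 Y14.3
; layer 4
G0 Z17.5
G0 X18.8 Y14.3
G1 X13.8 Y19.0
G1 X7.1 Y19.4
G1 X1.6 Y15.4
G1 X0.1 Y8.8
G1 X3.1 Y2.7
G1 X9.3 Y0.0
G1 X15.8 Y1.9
G1 X19.5 Y7.6
G1 X18.8 Y14.3
M2 ; end

The solid is a regular 9-sided prism (a cylinder approximated with 9 flat sides), circumscribed radius ≈ 9.9 mm, height ≈ 17.5 mm. Slicing at Δz = 4.4 mm — 4 equal slices spanning the solid's height, so layer i sits at z = i·h/4 — gives 4 non-empty perimeters. Each is a 9-segment closed polygon; G0 lifts to the layer z and rapids to the start vertex, then G1 traces the edges.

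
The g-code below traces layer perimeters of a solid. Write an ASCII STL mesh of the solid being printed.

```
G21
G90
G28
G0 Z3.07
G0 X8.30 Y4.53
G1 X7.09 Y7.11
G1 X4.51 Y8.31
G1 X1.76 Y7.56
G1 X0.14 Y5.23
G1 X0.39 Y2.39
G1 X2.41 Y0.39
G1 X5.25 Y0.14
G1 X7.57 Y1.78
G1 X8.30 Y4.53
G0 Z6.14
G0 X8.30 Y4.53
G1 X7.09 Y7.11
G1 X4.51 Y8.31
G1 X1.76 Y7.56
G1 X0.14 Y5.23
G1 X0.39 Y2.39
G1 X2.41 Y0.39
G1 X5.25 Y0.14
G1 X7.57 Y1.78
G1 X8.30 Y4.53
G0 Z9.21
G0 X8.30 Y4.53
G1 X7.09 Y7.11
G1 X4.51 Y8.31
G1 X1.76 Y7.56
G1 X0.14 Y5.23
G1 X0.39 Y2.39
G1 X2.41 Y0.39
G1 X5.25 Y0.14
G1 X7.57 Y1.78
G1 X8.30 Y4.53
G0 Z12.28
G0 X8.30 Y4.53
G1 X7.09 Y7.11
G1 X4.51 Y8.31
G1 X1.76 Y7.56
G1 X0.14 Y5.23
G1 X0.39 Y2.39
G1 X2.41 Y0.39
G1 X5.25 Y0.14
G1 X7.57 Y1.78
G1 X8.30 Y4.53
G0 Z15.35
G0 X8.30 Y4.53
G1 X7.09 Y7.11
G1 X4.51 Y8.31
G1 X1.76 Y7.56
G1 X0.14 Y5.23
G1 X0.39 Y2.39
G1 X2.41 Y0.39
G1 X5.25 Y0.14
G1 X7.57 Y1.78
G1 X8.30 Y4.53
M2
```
solid part
  facet normal 0.0000 0.0000 -1.0000
    outer loop
      vertex 4.51 8.31 0.00
      vertex 7.09 7.11 0.00
      vertex 8.30 4.53 0.00
    endloop
  endfacet
  facet normal 0.0000 0.0000 -1.0000
    outer loop
      vertex 1.76 7.56 0.00
      vertex 4.51 8.31 0.00
      vertex 8.30 4.53 0.00
    endloop
  endfacet
  facet normal 0.0000 0.0000 -1.0000
    outer loop
      vertex 0.14 5.23 0.00
      vertex 1.76 7.56 0.00
      vertex 8.30 4.53 0.00
    endloop
  endfacet
  facet normal 0.0000 0.0000 -1.0000
    outer loop
      vertex 0.39 2.39 0.00
      vertex 0.14 5.23 0.00
      vertex 8.30 4.53 0.00
    endloop
  endfacet
  facet normal 0.0000 0.0000 -1.0000
    outer loop
      vertex 2.41 0.39 0.00
      vertex 0.39 2.39 0.00
      vertex 8.30 4.53 0.00
    endloop
  endfacet
  facet normal 0.0000 0.0000 -1.0000
    outer loop
      vertex 5.25 0.14 0.00
      vertex 2.41 0.39 0.00
      vertex 8.30 4.53 0.00
    endloop
  endfacet
  facet normal 0.0000 0.0000 -1.0000
    outer loop
      vertex 7.57 1.78 0.00
      vertex 5.25 0.14 0.00
      vertex 8.30 4.53 0.00
    endloop
  endfacet
  facet normal 0.0000 0.0000 1.0000
    outer loop
      vertex 8.30 4.53 15.35
      vertex 7.09 7.11 15.35
      vertex 4.51 8.31 15.35
    endloop
  endfacet
  facet normal 0.0000 0.0000 1.0000
    outer loop
      vertex 8.30 4.53 15.35
      vertex 4.51 8.31 15.35
      vertex 1.76 7.56 15.35
    endloop
  endfacet
  facet normal 0.0000 0.0000 1.0000
    outer loop
      vertex 8.30 4.53 15.35
      vertex 1.76 7.56 15.35
      vertex 0.14 5.23 15.35
    endloop
  endfacet
  facet normal 0.0000 0.0000 1.0000
    outer loop
      vertex 8.30 4.53 15.35
      vertex 0.14 5.23 15.35
      vertex 0.39 2.39 15.35
    endloop
  endfacet
  facet normal 0.0000 0.0000 1.0000
    outer loop
      vertex 8.30 4.53 15.35
      vertex 0.39 2.39 15.35
      vertex 2.41 0.39 15.35
    endloop
  endfacet
  facet normal 0.0000 0.0000 1.0000
    outer loop
      vertex 8.30 4.53 15.35
      vertex 2.41 0.39 15.35
      vertex 5.25 0.14 15.35
    endloop
  endfacet
  facet normal 0.0000 0.0000 1.0000
    outer loop
      vertex 8.30 4.53 15.35
      vertex 5.25 0.14 15.35
      vertex 7.57 1.78 15.35
    endloop
  endfacet
  facet normal 0.9054 0.4246 0.0000
    outer loop
      vertex 8.30 4.53 0.00
      vertex 7.09 7.11 0.00
      vertex 7.09 7.11 15.35
    endloop
  endfacet
  facet normal 0.9054 0.4246 0.0000
    outer loop
      vertex 8.30 4.53 0.00
      vertex 7.09 7.11 15.35
      vertex 8.30 4.53 15.35
    endloop
  endfacet
  facet normal 0.4217 0.9067 0.0000
    outer loop
      vertex 7.09 7.11 0.00
      vertex 4.51 8.31 0.00
      vertex 4.51 8.31 15.35
    endloop
  endfacet
  facet normal 0.4217 0.9067 0.0000
    outer loop
      vertex 7.09 7.11 0.00
      vertex 4.51 8.31 15.35
      vertex 7.09 7.11 15.35
    endloop
  endfacet
  facet normal -0.2631 0.9648 0.0000
    outer loop
      vertex 4.51 8.31 0.00
      vertex 1.76 7.56 0.00
      vertex 1.76 7.56 15.35
    endloop
  endfacet
  facet normal -0.2631 0.9648 0.0000
    outer loop
      vertex 4.51 8.31 0.00
      vertex 1.76 7.56 15.35
      vertex 4.51 8.31 15.35
    endloop
  endfacet
  facet normal -0.8210 0.5709 0.0000
    outer loop
      vertex 1.76 7.56 0.00
      vertex 0.14 5.23 0.00
      vertex 0.14 5.23 15.35
    endloop
  endfacet
  facet normal -0.8210 0.5709 0.0000
    outer loop
      vertex 1.76 7.56 0.00
      vertex 0.14 5.23 15.35
      vertex 1.76 7.56 15.35
    endloop
  endfacet
  facet normal -0.9961 -0.0877 0.0000
    outer loop
      vertex 0.14 5.23 0.00
      vertex 0.39 2.39 0.00
      vertex 0.39 2.39 15.35
    endloop
  endfacet
  facet normal -0.9961 -0.0877 0.0000
    outer loop
      vertex 0.14 5.23 0.00
      vertex 0.39 2.39 15.35
      vertex 0.14 5.23 15.35
    endloop
  endfacet
  facet normal -0.7036 -0.7106 0.0000
    outer loop
      vertex 0.39 2.39 0.00
      vertex 2.41 0.39 0.00
      vertex 2.41 0.39 15.35
    endloop
  endfacet
  facet normal -0.7036 -0.7106 0.0000
    outer loop
      vertex 0.39 2.39 0.00
      vertex 2.41 0.39 15.35
      vertex 0.39 2.39 15.35
    endloop
  endfacet
  facet normal -0.0877 -0.9961 0.0000
    outer loop
      vertex 2.41 0.39 0.00
      vertex 5.25 0.14 0.00
      vertex 5.25 0.14 15.35
    endloop
  endfacet
  facet normal -0.0877 -0.9961 0.0000
    outer loop
      vertex 2.41 0.39 0.00
      vertex 5.25 0.14 15.35
      vertex 2.41 0.39 15.35
    endloop
  endfacet
  facet normal 0.5772 -0.8166 0.0000
    outer loop
      vertex 5.25 0.14 0.00
      vertex 7.57 1.78 0.00
      vertex 7.57 1.78 15.35
    endloop
  endfacet
  facet normal 0.5772 -0.8166 0.0000
    outer loop
      vertex 5.25 0.14 0.00
      vertex 7.57 1.78 15.35
      vertex 5.25 0.14 15.35
    endloop
  endfacet
  facet normal 0.9665 -0.2566 0.0000
    outer loop
      vertex 7.57 1.78 0.00
      vertex 8.30 4.53 0.00
      vertex 8.30 4.53 15.35
    endloop
  endfacet
  facet normal 0.9665 -0.2566 0.0000
    outer loop
      vertex 7.57 1.78 0.00
      vertex 8.30 4.53 15.35
      vertex 7.57 1.78 15.35
    endloop
  endfacet
endsolid part

The G0 Z moves step by Δz≈3.07 mm. Every layer's G1 loop is the same polygon, so the solid is a straight extrusion of it from z=0 to z≈15.3. Closing with flat bottom and top caps and triangulating gives 32 facets — a regular 9-sided prism (a cylinder approximated with 9 flat sides), circumscribed radius ≈ 4.16 mm, height ≈ 15.3 mm.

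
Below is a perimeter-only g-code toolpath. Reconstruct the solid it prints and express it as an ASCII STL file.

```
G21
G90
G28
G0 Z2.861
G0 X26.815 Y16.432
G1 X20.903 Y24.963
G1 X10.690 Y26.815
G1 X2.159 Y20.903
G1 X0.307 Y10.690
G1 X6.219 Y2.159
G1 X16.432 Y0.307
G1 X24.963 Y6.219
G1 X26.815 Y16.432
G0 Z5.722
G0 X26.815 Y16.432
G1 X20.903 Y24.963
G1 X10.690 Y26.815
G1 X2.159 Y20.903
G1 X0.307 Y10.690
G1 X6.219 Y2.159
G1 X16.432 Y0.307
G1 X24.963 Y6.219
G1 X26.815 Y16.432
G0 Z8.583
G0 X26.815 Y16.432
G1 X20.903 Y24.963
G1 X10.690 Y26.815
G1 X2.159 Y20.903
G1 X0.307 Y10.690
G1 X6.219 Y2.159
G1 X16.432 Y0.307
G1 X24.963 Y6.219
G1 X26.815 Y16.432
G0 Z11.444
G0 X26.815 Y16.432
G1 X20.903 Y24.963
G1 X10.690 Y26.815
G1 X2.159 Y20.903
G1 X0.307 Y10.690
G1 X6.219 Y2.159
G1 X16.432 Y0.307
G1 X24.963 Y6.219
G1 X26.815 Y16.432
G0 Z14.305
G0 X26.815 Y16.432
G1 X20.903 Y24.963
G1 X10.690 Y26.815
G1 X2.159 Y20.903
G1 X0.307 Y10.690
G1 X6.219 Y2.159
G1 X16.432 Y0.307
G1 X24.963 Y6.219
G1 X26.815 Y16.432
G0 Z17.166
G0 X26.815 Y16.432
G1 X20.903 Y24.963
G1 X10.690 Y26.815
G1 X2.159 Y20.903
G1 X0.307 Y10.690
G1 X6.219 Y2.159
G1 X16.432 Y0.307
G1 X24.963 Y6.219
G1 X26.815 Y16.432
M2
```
solid part
  facet normal 0.0000 0.0000 -1.0000
    outer loop
      vertex 10.690 26.815 0.000
      vertex 20.903 24.963 0.000
      vertex 26.815 16.432 0.000
    endloop
  endfacet
  facet normal 0.0000 0.0000 -1.0000
    outer loop
      vertex 2.159 20.903 0.000
      vertex 10.690 26.815 0.000
      vertex 26.815 16.432 0.000
    endloop
  endfacet
  facet normal 0.0000 0.0000 -1.0000
    outer loop
      vertex 0.307 10.690 0.000
      vertex 2.159 20.903 0.000
      vertex 26.815 16.432 0.000
    endloop
  endfacet
  facet normal 0.0000 0.0000 -1.0000
    outer loop
      vertex 6.219 2.159 0.000
      vertex 0.307 10.690 0.000
      vertex 26.815 16.432 0.000
    endloop
  endfacet
  facet normal 0.0000 0.0000 -1.0000
    outer loop
      vertex 16.432 0.307 0.000
      vertex 6.219 2.159 0.000
      vertex 26.815 16.432 0.000
    endloop
  endfacet
  facet normal 0.0000 0.0000 -1.0000
    outer loop
      vertex 24.963 6.219 0.000
      vertex 16.432 0.307 0.000
      vertex 26.815 16.432 0.000
    endloop
  endfacet
  facet normal 0.0000 0.0000 1.0000
    outer loop
      vertex 26.815 16.432 17.166
      vertex 20.903 24.963 17.166
      vertex 10.690 26.815 17.166
    endloop
  endfacet
  facet normal 0.0000 0.0000 1.0000
    outer loop
      vertex 26.815 16.432 17.166
      vertex 10.690 26.815 17.166
      vertex 2.159 20.903 17.166
    endloop
  endfacet
  facet normal 0.0000 0.0000 1.0000
    outer loop
      vertex 26.815 16.432 17.166
      vertex 2.159 20.903 17.166
      vertex 0.307 10.690 17.166
    endloop
  endfacet
  facet normal 0.0000 0.0000 1.0000
    outer loop
      vertex 26.815 16.432 17.166
      vertex 0.307 10.690 17.166
      vertex 6.219 2.159 17.166
    endloop
  endfacet
  facet normal 0.0000 0.0000 1.0000
    outer loop
      vertex 26.815 16.432 17.166
      vertex 6.219 2.159 17.166
      vertex 16.432 0.307 17.166
    endloop
  endfacet
  facet normal 0.0000 0.0000 1.0000
    outer loop
      vertex 26.815 16.432 17.166
      vertex 16.432 0.307 17.166
      vertex 24.963 6.219 17.166
    endloop
  endfacet
  facet normal 0.8219 0.5696 0.0000
    outer loop
      vertex 26.815 16.432 0.000
      vertex 20.903 24.963 0.000
      vertex 20.903 24.963 17.166
    endloop
  endfacet
  facet normal 0.8219 0.5696 0.0000
    outer loop
      vertex 26.815 16.432 0.000
      vertex 20.903 24.963 17.166
      vertex 26.815 16.432 17.166
    endloop
  endfacet
  facet normal 0.1784 0.9840 0.0000
    outer loop
      vertex 20.903 24.963 0.000
      vertex 10.690 26.815 0.000
      vertex 10.690 26.815 17.166
    endloop
  endfacet
  facet normal 0.1784 0.9840 0.0000
    outer loop
      vertex 20.903 24.963 0.000
      vertex 10.690 26.815 17.166
      vertex 20.903 24.963 17.166
    endloop
  endfacet
  facet normal -0.5696 0.8219 0.0000
    outer loop
      vertex 10.690 26.815 0.000
      vertex 2.159 20.903 0.000
      vertex 2.159 20.903 17.166
    endloop
  endfacet
  facet normal -0.5696 0.8219 0.0000
    outer loop
      vertex 10.690 26.815 0.000
      vertex 2.159 20.903 17.166
      vertex 10.690 26.815 17.166
    endloop
  endfacet
  facet normal -0.9840 0.1784 0.0000
    outer loop
      vertex 2.159 20.903 0.000
      vertex 0.307 10.690 0.000
      vertex 0.307 10.690 17.166
    endloop
  endfacet
  facet normal -0.9840 0.1784 0.0000
    outer loop
      vertex 2.159 20.903 0.000
      vertex 0.307 10.690 17.166
      vertex 2.159 20.903 17.166
    endloop
  endfacet
  facet normal -0.8219 -0.5696 0.0000
    outer loop
      vertex 0.307 10.690 0.000
      vertex 6.219 2.159 0.000
      vertex 6.219 2.159 17.166
    endloop
  endfacet
  facet normal -0.8219 -0.5696 0.0000
    outer loop
      vertex 0.307 10.690 0.000
      vertex 6.219 2.159 17.166
      vertex 0.307 10.690 17.166
    endloop
  endfacet
  facet normal -0.1784 -0.9840 0.0000
    outer loop
      vertex 6.219 2.159 0.000
      vertex 16.432 0.307 0.000
      vertex 16.432 0.307 17.166
    endloop
  endfacet
  facet normal -0.1784 -0.9840 0.0000
    outer loop
      vertex 6.219 2.159 0.000
      vertex 16.432 0.307 17.166
      vertex 6.219 2.159 17.166
    endloop
  endfacet
  facet normal 0.5696 -0.8219 0.0000
    outer loop
      vertex 16.432 0.307 0.000
      vertex 24.963 6.219 0.000
      vertex 24.963 6.219 17.166
    endloop
  endfacet
  facet normal 0.5696 -0.8219 0.0000
    outer loop
      vertex 16.432 0.307 0.000
      vertex 24.963 6.219 17.166
      vertex 16.432 0.307 17.166
    endloop
  endfacet
  facet normal 0.9840 -0.1784 0.0000
    outer loop
      vertex 24.963 6.219 0.000
      vertex 26.815 16.432 0.000
      vertex 26.815 16.432 17.166
    endloop
  endfacet
  facet normal 0.9840 -0.1784 0.0000
    outer loop
      vertex 24.963 6.219 0.000
      vertex 26.815 16.432 17.166
      vertex 24.963 6.219 17.166
    endloop
  endfacet
endsolid part

The G0 Z moves step by Δz≈2.861 mm. Every layer's G1 loop is the same polygon, so the solid is a straight extrusion of it from z=0 to z≈17.2. Closing with flat bottom and top caps and triangulating gives 28 facets — a regular 8-sided prism (a cylinder approximated with 8 flat sides), circumscribed radius ≈ 13.6 mm, height ≈ 17.2 mm.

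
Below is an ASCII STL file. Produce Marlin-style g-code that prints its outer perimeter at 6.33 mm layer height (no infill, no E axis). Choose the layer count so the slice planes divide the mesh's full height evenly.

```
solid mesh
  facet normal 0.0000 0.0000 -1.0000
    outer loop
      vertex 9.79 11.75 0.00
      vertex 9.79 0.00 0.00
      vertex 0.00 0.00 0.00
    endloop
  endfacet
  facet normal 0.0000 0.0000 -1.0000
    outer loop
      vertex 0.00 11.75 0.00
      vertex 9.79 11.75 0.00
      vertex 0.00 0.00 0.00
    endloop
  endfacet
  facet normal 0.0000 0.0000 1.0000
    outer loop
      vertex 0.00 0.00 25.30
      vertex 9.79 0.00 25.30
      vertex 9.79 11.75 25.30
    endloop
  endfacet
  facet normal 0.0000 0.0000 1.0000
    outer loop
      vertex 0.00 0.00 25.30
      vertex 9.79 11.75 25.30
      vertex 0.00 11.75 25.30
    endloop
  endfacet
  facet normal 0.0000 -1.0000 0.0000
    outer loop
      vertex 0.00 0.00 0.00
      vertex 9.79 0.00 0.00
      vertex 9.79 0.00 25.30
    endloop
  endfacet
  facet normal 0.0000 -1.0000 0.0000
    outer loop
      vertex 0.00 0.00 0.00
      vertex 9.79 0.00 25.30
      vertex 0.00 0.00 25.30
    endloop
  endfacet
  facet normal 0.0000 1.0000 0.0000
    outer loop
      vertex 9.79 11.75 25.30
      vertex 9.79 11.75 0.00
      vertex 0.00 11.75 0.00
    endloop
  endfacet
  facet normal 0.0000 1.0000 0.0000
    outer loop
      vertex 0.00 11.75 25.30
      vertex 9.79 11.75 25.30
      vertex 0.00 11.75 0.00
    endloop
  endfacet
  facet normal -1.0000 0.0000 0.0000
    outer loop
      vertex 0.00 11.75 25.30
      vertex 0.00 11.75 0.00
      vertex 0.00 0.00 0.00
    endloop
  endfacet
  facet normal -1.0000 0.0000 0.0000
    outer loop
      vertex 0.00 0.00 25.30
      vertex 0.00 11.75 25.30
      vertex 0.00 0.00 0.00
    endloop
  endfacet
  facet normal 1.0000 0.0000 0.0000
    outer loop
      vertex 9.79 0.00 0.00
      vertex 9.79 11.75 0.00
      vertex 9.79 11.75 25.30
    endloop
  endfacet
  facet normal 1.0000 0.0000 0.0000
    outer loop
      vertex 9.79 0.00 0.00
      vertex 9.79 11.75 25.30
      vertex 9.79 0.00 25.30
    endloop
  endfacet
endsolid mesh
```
; perimeter-only toolpath
G21 ; units = mm
G90 ; absolute positioning
G28 ; home
; layer 1
G0 Z6.33
G0 X0.00 Y0.00
G1 X9.79 Y0.00
G1 X9.79 Y11.75
G1 X0.00 Y11.75
G1 X0.00 Y0.00
; layer 2
G0 Z12.65
G0 X0.00 Y0.00
G1 X9.79 Y0.00
G1 X9.79 Y11.75
G1 X0.00 Y11.75
G1 X0.00 Y0.00
; layer 3
G0 Z18.98
G0 X0.00 Y0.00
G1 X9.79 Y0.00
G1 X9.79 Y11.75
G1 X0.00 Y11.75
G1 X0.00 Y0.00
; layer 4
G0 Z25.30
G0 X0.00 Y0.00
G1 X9.79 Y0.00
G1 X9.79 Y11.75
G1 X0.00 Y11.75
G1 X0.00 Y0.00
M2 ; end

The solid is a rectangular box, roughly 9.79 × 11.8 mm footprint and 25.3 mm tall. Slicing at Δz = 6.33 mm — 4 equal slices spanning the solid's height, so layer i sits at z = i·h/4 — gives 4 non-empty perimeters. Each is a 4-segment closed polygon; G0 lifts to the layer z and rapids to the start vertex, then G1 traces the edges.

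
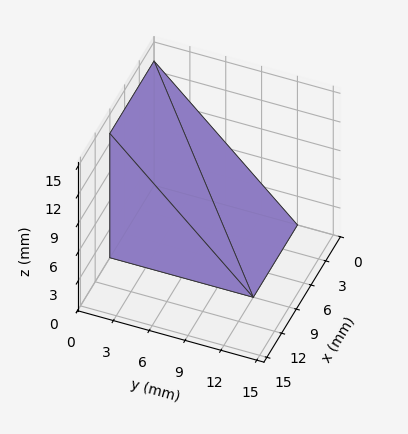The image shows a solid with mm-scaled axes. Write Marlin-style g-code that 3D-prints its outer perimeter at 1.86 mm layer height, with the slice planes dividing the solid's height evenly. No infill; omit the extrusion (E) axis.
Reading the render: the shape is a wedge (ramp): 9 × 12 mm base, rising to 13 mm along the y=0 edge and sloping linearly to z=0 at y=12 (dimensions read to the nearest mm from the axis ticks). For the g-code, the solid's height is divided into equal slices at the stated Δz and each level perimeter traced with G1 moves after a G0 lift.

; perimeter-only toolpath
G21 ; units = mm
G90 ; absolute positioning
G28 ; home
; layer 1
G0 Z1.86
G0 X0.00 Y0.00
G1 X9.00 Y0.00
G1 X9.00 Y10.29
G1 X0.00 Y10.29
G1 X0.00 Y0.00
; layer 2
G0 Z3.71
G0 X0.00 Y0.00
G1 X9.00 Y0.00
G1 X9.00 Y8.57
G1 X0.00 Y8.57
G1 X0.00 Y0.00
; layer 3
G0 Z5.57
G0 X0.00 Y0.00
G1 X9.00 Y0.00
G1 X9.00 Y6.86
G1 X0.00 Y6.86
G1 X0.00 Y0.00
; layer 4
G0 Z7.43
G0 X0.00 Y0.00
G1 X9.00 Y0.00
G1 X9.00 Y5.14
G1 X0.00 Y5.14
G1 X0.00 Y0.00
; layer 5
G0 Z9.29
G0 X0.00 Y0.00
G1 X9.00 Y0.00
G1 X9.00 Y3.43
G1 X0.00 Y3.43
G1 X0.00 Y0.00
; layer 6
G0 Z11.14
G0 X0.00 Y0.00
G1 X9.00 Y0.00
G1 X9.00 Y1.71
G1 X0.00 Y1.71
G1 X0.00 Y0.00
M2 ; end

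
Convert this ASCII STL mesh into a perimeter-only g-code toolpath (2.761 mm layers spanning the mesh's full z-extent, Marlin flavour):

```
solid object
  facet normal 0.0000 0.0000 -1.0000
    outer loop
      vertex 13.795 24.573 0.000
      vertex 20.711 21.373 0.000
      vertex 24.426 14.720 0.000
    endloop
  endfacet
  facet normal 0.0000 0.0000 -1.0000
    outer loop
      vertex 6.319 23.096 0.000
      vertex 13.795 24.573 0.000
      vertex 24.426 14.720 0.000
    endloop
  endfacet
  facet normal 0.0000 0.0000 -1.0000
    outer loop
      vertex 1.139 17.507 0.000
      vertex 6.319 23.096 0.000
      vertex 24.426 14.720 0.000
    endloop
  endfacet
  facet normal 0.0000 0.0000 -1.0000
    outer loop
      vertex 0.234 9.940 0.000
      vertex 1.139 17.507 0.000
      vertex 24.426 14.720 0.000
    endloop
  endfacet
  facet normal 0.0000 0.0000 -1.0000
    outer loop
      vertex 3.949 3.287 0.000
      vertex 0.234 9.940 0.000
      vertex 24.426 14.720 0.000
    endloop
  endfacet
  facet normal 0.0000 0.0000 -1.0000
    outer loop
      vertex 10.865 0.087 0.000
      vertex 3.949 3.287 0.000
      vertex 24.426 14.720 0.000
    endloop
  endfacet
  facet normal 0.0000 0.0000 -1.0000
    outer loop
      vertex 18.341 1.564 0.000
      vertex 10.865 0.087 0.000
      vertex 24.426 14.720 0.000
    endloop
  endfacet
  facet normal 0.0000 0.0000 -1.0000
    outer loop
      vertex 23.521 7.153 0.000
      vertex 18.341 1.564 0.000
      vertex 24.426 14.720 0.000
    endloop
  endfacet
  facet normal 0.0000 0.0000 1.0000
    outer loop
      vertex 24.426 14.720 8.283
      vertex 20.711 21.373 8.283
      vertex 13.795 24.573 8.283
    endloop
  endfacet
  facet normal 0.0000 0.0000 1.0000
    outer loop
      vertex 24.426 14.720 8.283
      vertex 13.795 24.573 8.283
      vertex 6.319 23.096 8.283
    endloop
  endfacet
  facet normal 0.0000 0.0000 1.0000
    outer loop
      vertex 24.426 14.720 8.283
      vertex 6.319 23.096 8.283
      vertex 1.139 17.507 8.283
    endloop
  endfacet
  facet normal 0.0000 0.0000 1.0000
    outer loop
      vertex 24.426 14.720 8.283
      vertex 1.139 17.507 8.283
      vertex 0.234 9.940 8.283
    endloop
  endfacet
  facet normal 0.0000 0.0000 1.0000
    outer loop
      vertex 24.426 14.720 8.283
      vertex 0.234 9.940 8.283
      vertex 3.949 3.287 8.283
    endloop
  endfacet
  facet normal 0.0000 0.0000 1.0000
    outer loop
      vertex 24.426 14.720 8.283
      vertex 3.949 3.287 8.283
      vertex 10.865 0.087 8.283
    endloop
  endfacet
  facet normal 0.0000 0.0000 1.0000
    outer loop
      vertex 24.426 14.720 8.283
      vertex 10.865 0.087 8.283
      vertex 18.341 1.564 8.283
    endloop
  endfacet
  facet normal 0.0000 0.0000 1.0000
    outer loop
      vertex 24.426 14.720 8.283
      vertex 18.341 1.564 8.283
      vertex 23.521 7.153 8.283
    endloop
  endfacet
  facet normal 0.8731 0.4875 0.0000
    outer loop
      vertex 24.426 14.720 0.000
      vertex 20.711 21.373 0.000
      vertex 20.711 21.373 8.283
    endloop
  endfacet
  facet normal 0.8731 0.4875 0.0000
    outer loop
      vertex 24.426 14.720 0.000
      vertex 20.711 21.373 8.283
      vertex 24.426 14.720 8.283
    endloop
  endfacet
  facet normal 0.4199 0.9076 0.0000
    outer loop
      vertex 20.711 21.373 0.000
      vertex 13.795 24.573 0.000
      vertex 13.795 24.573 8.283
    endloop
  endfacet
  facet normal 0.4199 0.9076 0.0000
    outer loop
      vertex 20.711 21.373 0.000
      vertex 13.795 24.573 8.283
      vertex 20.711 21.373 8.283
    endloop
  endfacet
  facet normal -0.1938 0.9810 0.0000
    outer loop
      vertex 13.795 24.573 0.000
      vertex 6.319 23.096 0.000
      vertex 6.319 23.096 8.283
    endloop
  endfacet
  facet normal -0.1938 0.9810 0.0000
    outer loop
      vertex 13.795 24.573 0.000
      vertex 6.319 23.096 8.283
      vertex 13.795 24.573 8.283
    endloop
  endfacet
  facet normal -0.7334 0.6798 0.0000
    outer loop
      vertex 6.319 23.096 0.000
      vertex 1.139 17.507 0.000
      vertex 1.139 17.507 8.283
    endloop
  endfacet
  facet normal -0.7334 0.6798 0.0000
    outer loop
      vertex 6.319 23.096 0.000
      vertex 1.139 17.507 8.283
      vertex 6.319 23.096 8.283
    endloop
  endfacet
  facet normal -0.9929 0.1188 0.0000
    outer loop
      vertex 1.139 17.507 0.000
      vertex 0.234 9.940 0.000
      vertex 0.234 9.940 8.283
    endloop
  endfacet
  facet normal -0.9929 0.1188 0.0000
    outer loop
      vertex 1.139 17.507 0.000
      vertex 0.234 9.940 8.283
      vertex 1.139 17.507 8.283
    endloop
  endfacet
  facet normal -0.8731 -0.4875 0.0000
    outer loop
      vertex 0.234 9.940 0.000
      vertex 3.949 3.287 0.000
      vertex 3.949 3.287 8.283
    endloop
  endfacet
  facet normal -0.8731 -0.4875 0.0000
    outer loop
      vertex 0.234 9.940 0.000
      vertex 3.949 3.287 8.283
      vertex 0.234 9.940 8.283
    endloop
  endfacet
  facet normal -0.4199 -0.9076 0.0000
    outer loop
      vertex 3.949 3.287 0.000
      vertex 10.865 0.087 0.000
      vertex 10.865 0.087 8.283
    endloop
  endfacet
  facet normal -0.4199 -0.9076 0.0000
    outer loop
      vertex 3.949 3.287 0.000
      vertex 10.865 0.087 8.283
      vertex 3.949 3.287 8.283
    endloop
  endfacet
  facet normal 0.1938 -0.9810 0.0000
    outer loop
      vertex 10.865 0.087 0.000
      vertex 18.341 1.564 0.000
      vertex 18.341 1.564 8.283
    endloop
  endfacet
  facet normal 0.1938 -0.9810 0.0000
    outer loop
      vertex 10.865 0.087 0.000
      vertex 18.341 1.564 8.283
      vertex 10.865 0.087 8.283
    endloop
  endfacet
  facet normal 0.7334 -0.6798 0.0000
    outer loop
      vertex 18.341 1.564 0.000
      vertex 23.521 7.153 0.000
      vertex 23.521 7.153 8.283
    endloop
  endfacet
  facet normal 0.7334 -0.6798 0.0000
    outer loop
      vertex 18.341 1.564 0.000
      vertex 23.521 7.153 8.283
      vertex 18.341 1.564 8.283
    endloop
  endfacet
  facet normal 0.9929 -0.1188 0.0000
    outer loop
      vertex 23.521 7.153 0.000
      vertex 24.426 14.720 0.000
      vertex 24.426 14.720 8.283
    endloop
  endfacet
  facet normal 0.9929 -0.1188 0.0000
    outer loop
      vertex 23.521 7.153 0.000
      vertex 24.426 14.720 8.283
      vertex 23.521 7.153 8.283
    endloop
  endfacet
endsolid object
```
; perimeter-only toolpath
G21 ; units = mm
G90 ; absolute positioning
G28 ; home
; layer 1
G0 Z2.761
G0 X24.426 Y14.720
G1 X20.711 Y21.373
G1 X13.795 Y24.573
G1 X6.319 Y23.096
G1 X1.139 Y17.507
G1 X0.234 Y9.940
G1 X3.949 Y3.287
G1 X10.865 Y0.087
G1 X18.341 Y1.564
G1 X23.521 Y7.153
G1 X24.426 Y14.720
; layer 2
G0 Z5.522
G0 X24.426 Y14.720
G1 X20.711 Y21.373
G1 X13.795 Y24.573
G1 X6.319 Y23.096
G1 X1.139 Y17.507
G1 X0.234 Y9.940
G1 X3.949 Y3.287
G1 X10.865 Y0.087
G1 X18.341 Y1.564
G1 X23.521 Y7.153
G1 X24.426 Y14.720
; layer 3
G0 Z8.283
G0 X24.426 Y14.720
G1 X20.711 Y21.373
G1 X13.795 Y24.573
G1 X6.319 Y23.096
G1 X1.139 Y17.507
G1 X0.234 Y9.940
G1 X3.949 Y3.287
G1 X10.865 Y0.087
G1 X18.341 Y1.564
G1 X23.521 Y7.153
G1 X24.426 Y14.720
M2 ; end

The solid is a regular 10-sided prism (a cylinder approximated with 10 flat sides), circumscribed radius ≈ 12.3 mm, height ≈ 8.28 mm. Slicing at Δz = 2.761 mm — 3 equal slices spanning the solid's height, so layer i sits at z = i·h/3 — gives 3 non-empty perimeters. Each is a 10-segment closed polygon; G0 lifts to the layer z and rapids to the start vertex, then G1 traces the edges.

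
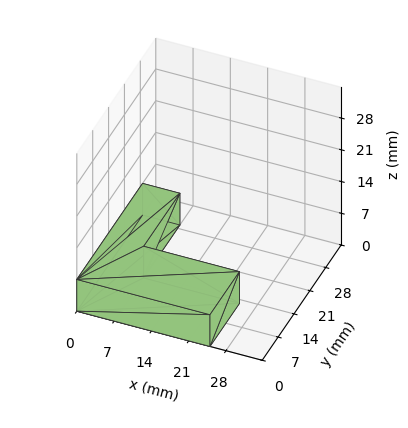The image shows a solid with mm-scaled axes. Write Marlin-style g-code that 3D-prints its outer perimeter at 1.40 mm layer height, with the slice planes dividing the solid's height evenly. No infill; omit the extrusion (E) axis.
Reading the render: the shape is an L-shaped prism: outer 25 × 29 mm, arm thicknesses ≈ 13 mm (horizontal) and 7 mm (vertical), extruded 7 mm in z (dimensions read to the nearest mm from the axis ticks). For the g-code, the solid's height is divided into equal slices at the stated Δz and each level perimeter traced with G1 moves after a G0 lift.

; perimeter-only toolpath
G21 ; units = mm
G90 ; absolute positioning
G28 ; home
; layer 1
G0 Z1.40
G0 X0.00 Y0.00
G1 X25.00 Y0.00
G1 X25.00 Y13.00
G1 X7.00 Y13.00
G1 X7.00 Y29.00
G1 X0.00 Y29.00
G1 X0.00 Y0.00
; layer 2
G0 Z2.80
G0 X0.00 Y0.00
G1 X25.00 Y0.00
G1 X25.00 Y13.00
G1 X7.00 Y13.00
G1 X7.00 Y29.00
G1 X0.00 Y29.00
G1 X0.00 Y0.00
; layer 3
G0 Z4.20
G0 X0.00 Y0.00
G1 X25.00 Y0.00
G1 X25.00 Y13.00
G1 X7.00 Y13.00
G1 X7.00 Y29.00
G1 X0.00 Y29.00
G1 X0.00 Y0.00
; layer 4
G0 Z5.60
G0 X0.00 Y0.00
G1 X25.00 Y0.00
G1 X25.00 Y13.00
G1 X7.00 Y13.00
G1 X7.00 Y29.00
G1 X0.00 Y29.00
G1 X0.00 Y0.00
; layer 5
G0 Z7.00
G0 X0.00 Y0.00
G1 X25.00 Y0.00
G1 X25.00 Y13.00
G1 X7.00 Y13.00
G1 X7.00 Y29.00
G1 X0.00 Y29.00
G1 X0.00 Y0.00
M2 ; end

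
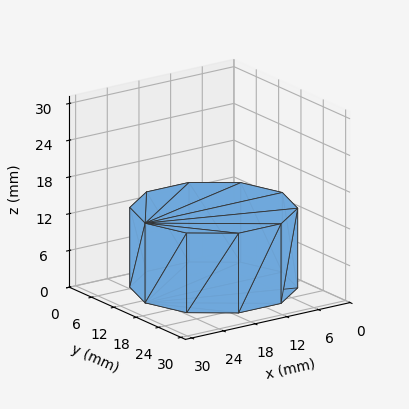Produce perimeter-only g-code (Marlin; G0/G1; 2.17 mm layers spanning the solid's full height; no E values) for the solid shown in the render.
Reading the render: the shape is a regular 10-sided prism (a cylinder approximated with 10 flat sides), circumscribed radius ≈ 13 mm, height ≈ 13 mm (dimensions read to the nearest mm from the axis ticks). For the g-code, the solid's height is divided into equal slices at the stated Δz and each level perimeter traced with G1 moves after a G0 lift.

; perimeter-only toolpath
G21 ; units = mm
G90 ; absolute positioning
G28 ; home
; layer 1
G0 Z2.17
G0 X26.00 Y13.00
G1 X23.52 Y20.64
G1 X17.02 Y25.36
G1 X8.98 Y25.36
G1 X2.48 Y20.64
G1 X0.00 Y13.00
G1 X2.48 Y5.36
G1 X8.98 Y0.64
G1 X17.02 Y0.64
G1 X23.52 Y5.36
G1 X26.00 Y13.00
; layer 2
G0 Z4.33
G0 X26.00 Y13.00
G1 X23.52 Y20.64
G1 X17.02 Y25.36
G1 X8.98 Y25.36
G1 X2.48 Y20.64
G1 X0.00 Y13.00
G1 X2.48 Y5.36
G1 X8.98 Y0.64
G1 X17.02 Y0.64
G1 X23.52 Y5.36
G1 X26.00 Y13.00
; layer 3
G0 Z6.50
G0 X26.00 Y13.00
G1 X23.52 Y20.64
G1 X17.02 Y25.36
G1 X8.98 Y25.36
G1 X2.48 Y20.64
G1 X0.00 Y13.00
G1 X2.48 Y5.36
G1 X8.98 Y0.64
G1 X17.02 Y0.64
G1 X23.52 Y5.36
G1 X26.00 Y13.00
; layer 4
G0 Z8.67
G0 X26.00 Y13.00
G1 X23.52 Y20.64
G1 X17.02 Y25.36
G1 X8.98 Y25.36
G1 X2.48 Y20.64
G1 X0.00 Y13.00
G1 X2.48 Y5.36
G1 X8.98 Y0.64
G1 X17.02 Y0.64
G1 X23.52 Y5.36
G1 X26.00 Y13.00
; layer 5
G0 Z10.83
G0 X26.00 Y13.00
G1 X23.52 Y20.64
G1 X17.02 Y25.36
G1 X8.98 Y25.36
G1 X2.48 Y20.64
G1 X0.00 Y13.00
G1 X2.48 Y5.36
G1 X8.98 Y0.64
G1 X17.02 Y0.64
G1 X23.52 Y5.36
G1 X26.00 Y13.00
; layer 6
G0 Z13.00
G0 X26.00 Y13.00
G1 X23.52 Y20.64
G1 X17.02 Y25.36
G1 X8.98 Y25.36
G1 X2.48 Y20.64
G1 X0.00 Y13.00
G1 X2.48 Y5.36
G1 X8.98 Y0.64
G1 X17.02 Y0.64
G1 X23.52 Y5.36
G1 X26.00 Y13.00
M2 ; end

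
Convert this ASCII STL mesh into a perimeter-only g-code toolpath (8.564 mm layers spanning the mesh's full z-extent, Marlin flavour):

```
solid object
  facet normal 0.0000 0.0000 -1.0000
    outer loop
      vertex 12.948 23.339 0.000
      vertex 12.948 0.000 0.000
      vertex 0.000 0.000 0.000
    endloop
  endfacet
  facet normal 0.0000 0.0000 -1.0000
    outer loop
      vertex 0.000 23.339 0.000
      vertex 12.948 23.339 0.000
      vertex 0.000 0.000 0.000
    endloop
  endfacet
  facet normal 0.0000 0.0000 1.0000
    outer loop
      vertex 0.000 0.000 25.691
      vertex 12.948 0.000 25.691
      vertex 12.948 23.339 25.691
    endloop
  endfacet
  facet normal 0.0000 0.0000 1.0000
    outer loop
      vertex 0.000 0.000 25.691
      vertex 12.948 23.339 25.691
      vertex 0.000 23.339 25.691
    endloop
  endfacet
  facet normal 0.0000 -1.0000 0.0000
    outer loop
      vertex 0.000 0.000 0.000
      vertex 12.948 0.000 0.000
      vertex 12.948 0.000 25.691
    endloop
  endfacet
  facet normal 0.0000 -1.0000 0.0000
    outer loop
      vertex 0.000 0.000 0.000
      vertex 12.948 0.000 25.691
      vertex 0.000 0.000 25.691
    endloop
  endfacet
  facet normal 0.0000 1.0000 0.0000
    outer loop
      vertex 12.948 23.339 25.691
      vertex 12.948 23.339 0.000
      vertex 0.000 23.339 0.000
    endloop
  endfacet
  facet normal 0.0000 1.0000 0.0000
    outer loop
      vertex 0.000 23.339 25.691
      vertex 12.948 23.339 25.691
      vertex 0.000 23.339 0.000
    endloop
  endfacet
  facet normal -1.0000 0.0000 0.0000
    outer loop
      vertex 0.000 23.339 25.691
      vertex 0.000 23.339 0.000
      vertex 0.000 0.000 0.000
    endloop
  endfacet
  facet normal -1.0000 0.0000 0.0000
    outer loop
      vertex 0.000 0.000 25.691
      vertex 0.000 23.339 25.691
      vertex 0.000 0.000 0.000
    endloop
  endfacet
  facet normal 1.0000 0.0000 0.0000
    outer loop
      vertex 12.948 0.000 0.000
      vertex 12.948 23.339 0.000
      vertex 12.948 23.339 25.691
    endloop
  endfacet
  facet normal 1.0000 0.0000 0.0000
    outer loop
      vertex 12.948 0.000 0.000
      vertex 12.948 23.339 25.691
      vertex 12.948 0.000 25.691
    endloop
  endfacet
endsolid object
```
; perimeter-only toolpath
G21 ; units = mm
G90 ; absolute positioning
G28 ; home
; layer 1
G0 Z8.564
G0 X0.000 Y0.000
G1 X12.948 Y0.000
G1 X12.948 Y23.339
G1 X0.000 Y23.339
G1 X0.000 Y0.000
; layer 2
G0 Z17.127
G0 X0.000 Y0.000
G1 X12.948 Y0.000
G1 X12.948 Y23.339
G1 X0.000 Y23.339
G1 X0.000 Y0.000
; layer 3
G0 Z25.691
G0 X0.000 Y0.000
G1 X12.948 Y0.000
G1 X12.948 Y23.339
G1 X0.000 Y23.339
G1 X0.000 Y0.000
M2 ; end

The solid is a rectangular box, roughly 12.9 × 23.3 mm footprint and 25.7 mm tall. Slicing at Δz = 8.564 mm — 3 equal slices spanning the solid's height, so layer i sits at z = i·h/3 — gives 3 non-empty perimeters. Each is a 4-segment closed polygon; G0 lifts to the layer z and rapids to the start vertex, then G1 traces the edges.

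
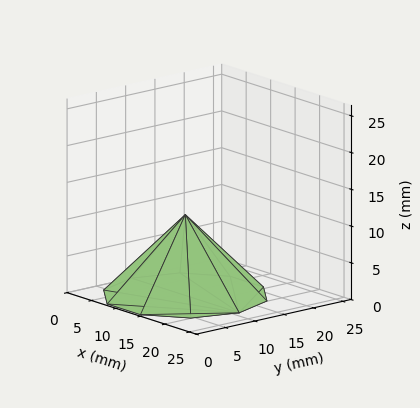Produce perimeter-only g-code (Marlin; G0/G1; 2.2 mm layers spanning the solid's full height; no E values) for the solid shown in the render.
Reading the render: the shape is a regular 10-sided pyramid, base circumscribed radius ≈ 11 mm, apex at z ≈ 11 mm (dimensions read to the nearest mm from the axis ticks). For the g-code, the solid's height is divided into equal slices at the stated Δz and each level perimeter traced with G1 moves after a G0 lift.

; perimeter-only toolpath
G21 ; units = mm
G90 ; absolute positioning
G28 ; home
; layer 1
G0 Z2.2
G0 X19.8 Y11.0
G1 X18.1 Y16.2
G1 X13.7 Y19.4
G1 X8.3 Y19.4
G1 X3.9 Y16.2
G1 X2.2 Y11.0
G1 X3.9 Y5.8
G1 X8.3 Y2.6
G1 X13.7 Y2.6
G1 X18.1 Y5.8
G1 X19.8 Y11.0
; layer 2
G0 Z4.4
G0 X17.6 Y11.0
G1 X16.3 Y14.9
G1 X13.0 Y17.3
G1 X9.0 Y17.3
G1 X5.7 Y14.9
G1 X4.4 Y11.0
G1 X5.7 Y7.1
G1 X9.0 Y4.7
G1 X13.0 Y4.7
G1 X16.3 Y7.1
G1 X17.6 Y11.0
; layer 3
G0 Z6.6
G0 X15.4 Y11.0
G1 X14.6 Y13.6
G1 X12.4 Y15.2
G1 X9.6 Y15.2
G1 X7.4 Y13.6
G1 X6.6 Y11.0
G1 X7.4 Y8.4
G1 X9.6 Y6.8
G1 X12.4 Y6.8
G1 X14.6 Y8.4
G1 X15.4 Y11.0
; layer 4
G0 Z8.8
G0 X13.2 Y11.0
G1 X12.8 Y12.3
G1 X11.7 Y13.1
G1 X10.3 Y13.1
G1 X9.2 Y12.3
G1 X8.8 Y11.0
G1 X9.2 Y9.7
G1 X10.3 Y8.9
G1 X11.7 Y8.9
G1 X12.8 Y9.7
G1 X13.2 Y11.0
M2 ; end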